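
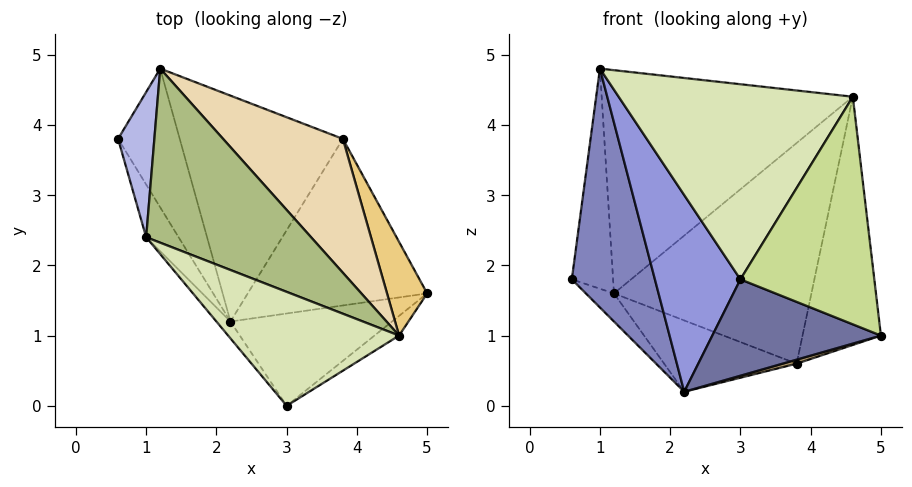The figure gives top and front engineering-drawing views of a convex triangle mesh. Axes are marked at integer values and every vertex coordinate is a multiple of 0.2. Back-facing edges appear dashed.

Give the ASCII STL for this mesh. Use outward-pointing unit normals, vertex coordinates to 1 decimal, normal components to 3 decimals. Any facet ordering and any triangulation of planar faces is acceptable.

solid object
 facet normal 0.288 -0.691 -0.663
  outer loop
   vertex 2.2 1.2 0.2
   vertex 5.0 1.6 1.0
   vertex 3.0 0.0 1.8
  endloop
 endfacet
 facet normal -0.874 -0.474 -0.105
  outer loop
   vertex 2.2 1.2 0.2
   vertex 1.0 2.4 4.8
   vertex 0.6 3.8 1.8
  endloop
 endfacet
 facet normal -0.798 -0.601 -0.051
  outer loop
   vertex 2.2 1.2 0.2
   vertex 3.0 0.0 1.8
   vertex 1.0 2.4 4.8
  endloop
 endfacet
 facet normal -0.770 0.532 0.351
  outer loop
   vertex 1.2 4.8 1.6
   vertex 0.6 3.8 1.8
   vertex 1.0 2.4 4.8
  endloop
 endfacet
 facet normal -0.549 0.166 -0.819
  outer loop
   vertex 1.2 4.8 1.6
   vertex 2.2 1.2 0.2
   vertex 0.6 3.8 1.8
  endloop
 endfacet
 facet normal 0.351 0.738 0.576
  outer loop
   vertex 4.6 1.0 4.4
   vertex 1.2 4.8 1.6
   vertex 1.0 2.4 4.8
  endloop
 endfacet
 facet normal 0.606 -0.792 -0.068
  outer loop
   vertex 4.6 1.0 4.4
   vertex 3.0 0.0 1.8
   vertex 5.0 1.6 1.0
  endloop
 endfacet
 facet normal -0.269 -0.832 0.486
  outer loop
   vertex 4.6 1.0 4.4
   vertex 1.0 2.4 4.8
   vertex 3.0 0.0 1.8
  endloop
 endfacet
 facet normal 0.278 -0.023 -0.960
  outer loop
   vertex 3.8 3.8 0.6
   vertex 5.0 1.6 1.0
   vertex 2.2 1.2 0.2
  endloop
 endfacet
 facet normal -0.243 0.292 -0.925
  outer loop
   vertex 3.8 3.8 0.6
   vertex 2.2 1.2 0.2
   vertex 1.2 4.8 1.6
  endloop
 endfacet
 facet normal 0.848 0.496 0.187
  outer loop
   vertex 3.8 3.8 0.6
   vertex 4.6 1.0 4.4
   vertex 5.0 1.6 1.0
  endloop
 endfacet
 facet normal 0.467 0.756 0.459
  outer loop
   vertex 3.8 3.8 0.6
   vertex 1.2 4.8 1.6
   vertex 4.6 1.0 4.4
  endloop
 endfacet
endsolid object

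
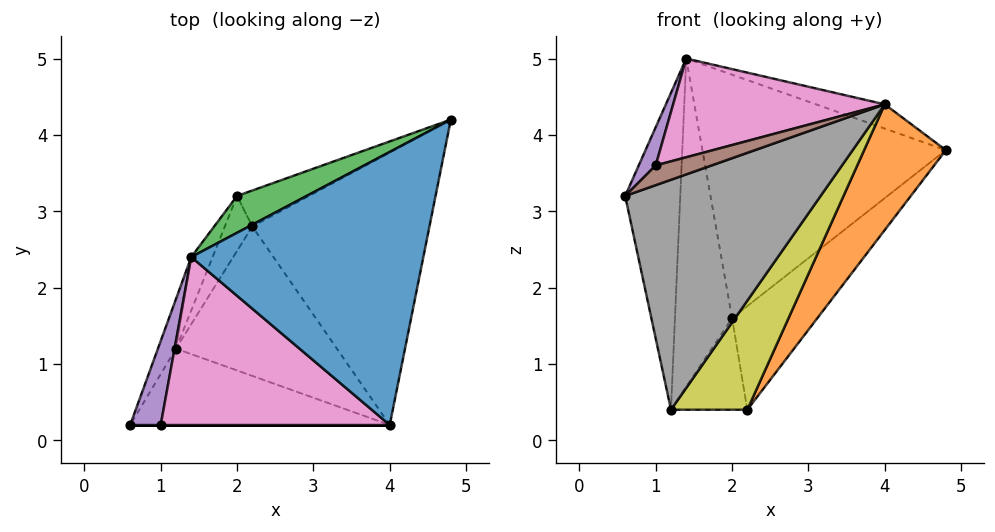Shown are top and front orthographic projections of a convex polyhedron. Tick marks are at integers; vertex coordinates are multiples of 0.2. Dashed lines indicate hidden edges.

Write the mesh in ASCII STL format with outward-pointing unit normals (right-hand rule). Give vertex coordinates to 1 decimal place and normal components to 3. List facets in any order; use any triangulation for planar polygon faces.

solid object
 facet normal 0.291 0.085 0.953
  outer loop
   vertex 4.0 0.2 4.4
   vertex 4.8 4.2 3.8
   vertex 1.4 2.4 5.0
  endloop
 endfacet
 facet normal 0.816 -0.242 -0.525
  outer loop
   vertex 4.0 0.2 4.4
   vertex 2.2 2.8 0.4
   vertex 4.8 4.2 3.8
  endloop
 endfacet
 facet normal -0.426 0.895 0.135
  outer loop
   vertex 2.0 3.2 1.6
   vertex 1.4 2.4 5.0
   vertex 4.8 4.2 3.8
  endloop
 endfacet
 facet normal -0.079 0.942 -0.327
  outer loop
   vertex 2.0 3.2 1.6
   vertex 4.8 4.2 3.8
   vertex 2.2 2.8 0.4
  endloop
 endfacet
 facet normal -0.673 -0.306 0.673
  outer loop
   vertex 1.0 0.2 3.6
   vertex 1.4 2.4 5.0
   vertex 0.6 0.2 3.2
  endloop
 endfacet
 facet normal 0.000 -1.000 0.000
  outer loop
   vertex 1.0 0.2 3.6
   vertex 0.6 0.2 3.2
   vertex 4.0 0.2 4.4
  endloop
 endfacet
 facet normal -0.224 -0.494 0.840
  outer loop
   vertex 1.0 0.2 3.6
   vertex 4.0 0.2 4.4
   vertex 1.4 2.4 5.0
  endloop
 endfacet
 facet normal 0.111 -0.943 -0.313
  outer loop
   vertex 1.2 1.2 0.4
   vertex 4.0 0.2 4.4
   vertex 0.6 0.2 3.2
  endloop
 endfacet
 facet normal 0.686 -0.429 -0.588
  outer loop
   vertex 1.2 1.2 0.4
   vertex 2.2 2.8 0.4
   vertex 4.0 0.2 4.4
  endloop
 endfacet
 facet normal -0.808 0.505 -0.303
  outer loop
   vertex 1.2 1.2 0.4
   vertex 2.0 3.2 1.6
   vertex 2.2 2.8 0.4
  endloop
 endfacet
 facet normal -0.921 0.384 -0.060
  outer loop
   vertex 1.2 1.2 0.4
   vertex 0.6 0.2 3.2
   vertex 1.4 2.4 5.0
  endloop
 endfacet
 facet normal -0.912 0.404 -0.066
  outer loop
   vertex 1.2 1.2 0.4
   vertex 1.4 2.4 5.0
   vertex 2.0 3.2 1.6
  endloop
 endfacet
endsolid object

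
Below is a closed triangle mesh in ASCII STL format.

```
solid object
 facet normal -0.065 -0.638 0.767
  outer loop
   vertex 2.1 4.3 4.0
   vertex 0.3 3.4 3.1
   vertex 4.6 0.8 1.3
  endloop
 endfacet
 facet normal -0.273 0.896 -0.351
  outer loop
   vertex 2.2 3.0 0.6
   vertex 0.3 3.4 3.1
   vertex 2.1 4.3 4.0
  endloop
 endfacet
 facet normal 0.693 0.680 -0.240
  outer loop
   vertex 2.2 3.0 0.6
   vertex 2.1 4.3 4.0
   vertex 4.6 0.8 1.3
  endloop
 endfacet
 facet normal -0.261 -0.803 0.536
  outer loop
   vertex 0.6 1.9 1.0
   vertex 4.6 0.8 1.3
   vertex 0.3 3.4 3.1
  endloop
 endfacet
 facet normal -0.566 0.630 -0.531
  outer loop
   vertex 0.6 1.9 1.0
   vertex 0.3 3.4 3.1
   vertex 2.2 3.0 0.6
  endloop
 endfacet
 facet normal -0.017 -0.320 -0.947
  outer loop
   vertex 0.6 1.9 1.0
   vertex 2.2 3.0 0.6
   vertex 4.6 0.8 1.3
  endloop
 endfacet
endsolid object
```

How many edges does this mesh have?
9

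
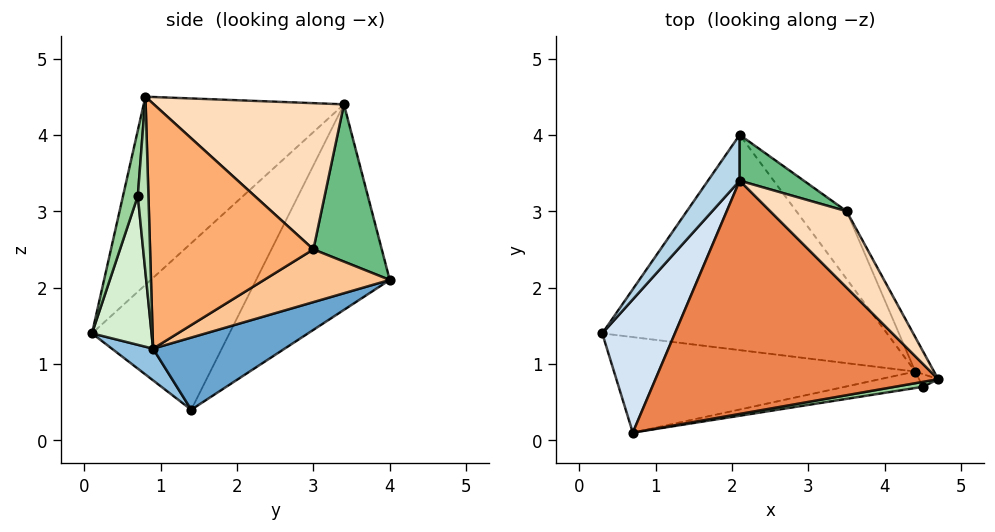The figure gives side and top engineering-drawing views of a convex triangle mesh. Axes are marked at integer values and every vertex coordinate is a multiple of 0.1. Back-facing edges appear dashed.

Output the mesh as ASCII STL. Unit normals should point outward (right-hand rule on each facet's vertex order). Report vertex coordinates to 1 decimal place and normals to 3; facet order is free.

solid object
 facet normal 0.223 0.421 -0.879
  outer loop
   vertex 4.4 0.9 1.2
   vertex 0.3 1.4 0.4
   vertex 2.1 4.0 2.1
  endloop
 endfacet
 facet normal 0.084 -0.591 -0.802
  outer loop
   vertex 4.4 0.9 1.2
   vertex 0.7 0.1 1.4
   vertex 0.3 1.4 0.4
  endloop
 endfacet
 facet normal -0.853 0.505 0.132
  outer loop
   vertex 2.1 3.4 4.4
   vertex 2.1 4.0 2.1
   vertex 0.3 1.4 0.4
  endloop
 endfacet
 facet normal -0.916 0.025 0.400
  outer loop
   vertex 2.1 3.4 4.4
   vertex 0.3 1.4 0.4
   vertex 0.7 0.1 1.4
  endloop
 endfacet
 facet normal -0.491 -0.463 0.738
  outer loop
   vertex 2.1 3.4 4.4
   vertex 0.7 0.1 1.4
   vertex 4.7 0.8 4.5
  endloop
 endfacet
 facet normal 0.901 0.429 -0.069
  outer loop
   vertex 3.5 3.0 2.5
   vertex 4.7 0.8 4.5
   vertex 4.4 0.9 1.2
  endloop
 endfacet
 facet normal 0.583 0.593 -0.555
  outer loop
   vertex 3.5 3.0 2.5
   vertex 4.4 0.9 1.2
   vertex 2.1 4.0 2.1
  endloop
 endfacet
 facet normal 0.658 0.671 0.343
  outer loop
   vertex 3.5 3.0 2.5
   vertex 2.1 3.4 4.4
   vertex 4.7 0.8 4.5
  endloop
 endfacet
 facet normal 0.526 0.823 0.215
  outer loop
   vertex 3.5 3.0 2.5
   vertex 2.1 4.0 2.1
   vertex 2.1 3.4 4.4
  endloop
 endfacet
 facet normal 0.130 -0.990 0.056
  outer loop
   vertex 4.5 0.7 3.2
   vertex 4.7 0.8 4.5
   vertex 0.7 0.1 1.4
  endloop
 endfacet
 facet normal 0.859 -0.504 -0.093
  outer loop
   vertex 4.5 0.7 3.2
   vertex 4.4 0.9 1.2
   vertex 4.7 0.8 4.5
  endloop
 endfacet
 facet normal 0.205 -0.973 -0.108
  outer loop
   vertex 4.5 0.7 3.2
   vertex 0.7 0.1 1.4
   vertex 4.4 0.9 1.2
  endloop
 endfacet
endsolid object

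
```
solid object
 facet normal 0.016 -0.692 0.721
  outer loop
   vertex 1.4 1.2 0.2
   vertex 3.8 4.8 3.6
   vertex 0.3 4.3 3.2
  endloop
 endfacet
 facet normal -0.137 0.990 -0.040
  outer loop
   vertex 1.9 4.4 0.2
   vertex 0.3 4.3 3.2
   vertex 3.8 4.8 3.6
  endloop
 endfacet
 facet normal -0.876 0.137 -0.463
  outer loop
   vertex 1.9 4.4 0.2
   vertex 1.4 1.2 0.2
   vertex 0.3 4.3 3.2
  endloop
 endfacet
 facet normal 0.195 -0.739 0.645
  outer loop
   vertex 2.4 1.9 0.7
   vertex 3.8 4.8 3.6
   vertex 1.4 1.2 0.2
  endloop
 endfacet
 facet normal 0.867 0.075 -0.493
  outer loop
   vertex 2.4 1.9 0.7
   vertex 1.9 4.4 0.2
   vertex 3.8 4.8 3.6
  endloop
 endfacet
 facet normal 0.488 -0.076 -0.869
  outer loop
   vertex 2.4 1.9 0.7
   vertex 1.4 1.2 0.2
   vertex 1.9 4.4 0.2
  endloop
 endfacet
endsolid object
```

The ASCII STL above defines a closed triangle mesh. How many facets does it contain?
6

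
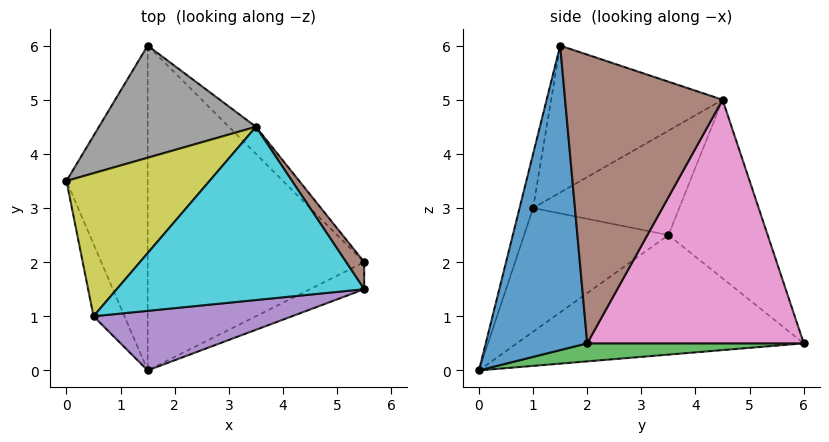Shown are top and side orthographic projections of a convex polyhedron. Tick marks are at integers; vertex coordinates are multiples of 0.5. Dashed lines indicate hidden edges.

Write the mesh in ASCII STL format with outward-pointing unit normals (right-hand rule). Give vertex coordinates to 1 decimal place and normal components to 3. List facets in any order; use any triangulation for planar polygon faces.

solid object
 facet normal 0.454 -0.887 -0.081
  outer loop
   vertex 5.5 1.5 6.0
   vertex 1.5 0.0 0.0
   vertex 5.5 2.0 0.5
  endloop
 endfacet
 facet normal -0.826 0.047 -0.561
  outer loop
   vertex 1.5 6.0 0.5
   vertex 1.5 0.0 0.0
   vertex 0.0 3.5 2.5
  endloop
 endfacet
 facet normal 0.083 0.083 -0.993
  outer loop
   vertex 1.5 6.0 0.5
   vertex 5.5 2.0 0.5
   vertex 1.5 0.0 0.0
  endloop
 endfacet
 facet normal -0.943 -0.236 -0.236
  outer loop
   vertex 0.5 1.0 3.0
   vertex 0.0 3.5 2.5
   vertex 1.5 0.0 0.0
  endloop
 endfacet
 facet normal -0.079 -0.953 0.291
  outer loop
   vertex 0.5 1.0 3.0
   vertex 1.5 0.0 0.0
   vertex 5.5 1.5 6.0
  endloop
 endfacet
 facet normal 0.823 0.566 0.051
  outer loop
   vertex 3.5 4.5 5.0
   vertex 5.5 1.5 6.0
   vertex 5.5 2.0 0.5
  endloop
 endfacet
 facet normal 0.705 0.705 -0.078
  outer loop
   vertex 3.5 4.5 5.0
   vertex 5.5 2.0 0.5
   vertex 1.5 6.0 0.5
  endloop
 endfacet
 facet normal -0.537 0.699 0.472
  outer loop
   vertex 3.5 4.5 5.0
   vertex 1.5 6.0 0.5
   vertex 0.0 3.5 2.5
  endloop
 endfacet
 facet normal -0.589 0.044 0.807
  outer loop
   vertex 3.5 4.5 5.0
   vertex 0.0 3.5 2.5
   vertex 0.5 1.0 3.0
  endloop
 endfacet
 facet normal -0.510 -0.054 0.859
  outer loop
   vertex 3.5 4.5 5.0
   vertex 0.5 1.0 3.0
   vertex 5.5 1.5 6.0
  endloop
 endfacet
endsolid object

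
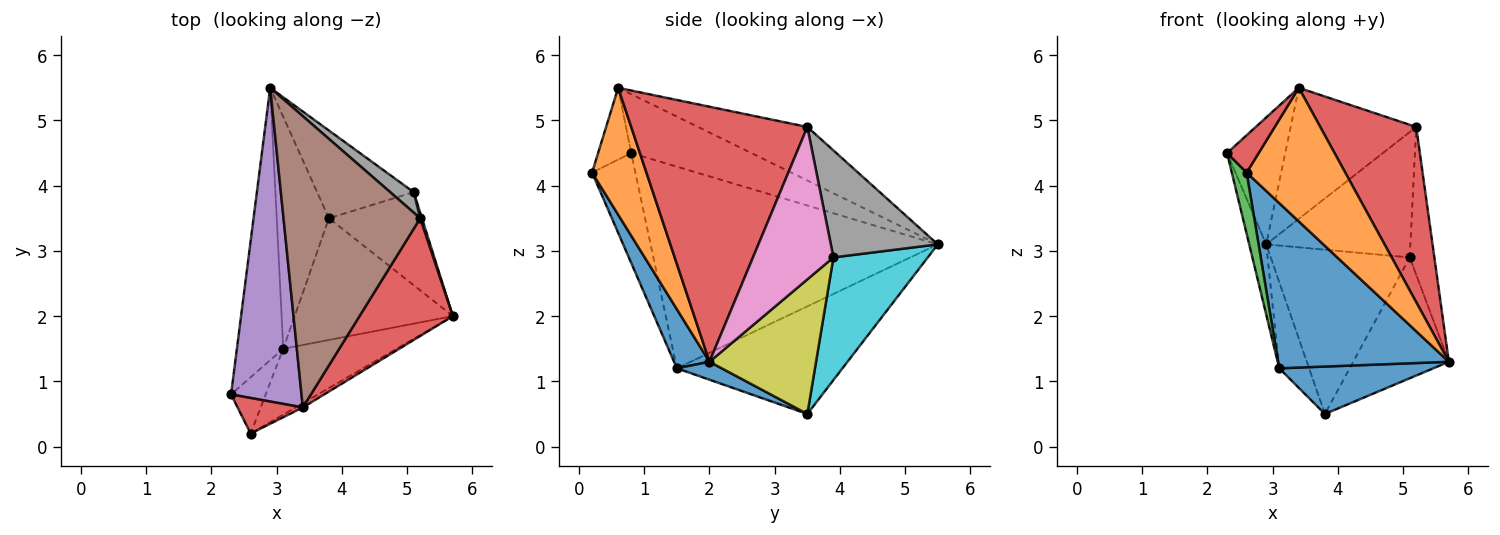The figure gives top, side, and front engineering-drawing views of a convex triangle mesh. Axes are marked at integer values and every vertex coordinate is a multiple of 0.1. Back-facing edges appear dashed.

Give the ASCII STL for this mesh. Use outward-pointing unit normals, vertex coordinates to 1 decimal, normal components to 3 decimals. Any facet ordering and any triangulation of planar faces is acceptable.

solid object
 facet normal 0.105 -0.361 -0.927
  outer loop
   vertex 3.1 1.5 1.2
   vertex 3.8 3.5 0.5
   vertex 5.7 2.0 1.3
  endloop
 endfacet
 facet normal -0.973 0.058 -0.224
  outer loop
   vertex 3.1 1.5 1.2
   vertex 2.3 0.8 4.5
   vertex 2.9 5.5 3.1
  endloop
 endfacet
 facet normal -0.888 0.160 -0.431
  outer loop
   vertex 3.1 1.5 1.2
   vertex 2.9 5.5 3.1
   vertex 3.8 3.5 0.5
  endloop
 endfacet
 facet normal 0.836 -0.456 0.306
  outer loop
   vertex 3.4 0.6 5.5
   vertex 5.7 2.0 1.3
   vertex 5.2 3.5 4.9
  endloop
 endfacet
 facet normal -0.612 0.296 0.733
  outer loop
   vertex 3.4 0.6 5.5
   vertex 2.9 5.5 3.1
   vertex 2.3 0.8 4.5
  endloop
 endfacet
 facet normal -0.336 0.386 0.859
  outer loop
   vertex 3.4 0.6 5.5
   vertex 5.2 3.5 4.9
   vertex 2.9 5.5 3.1
  endloop
 endfacet
 facet normal 0.956 0.293 0.011
  outer loop
   vertex 5.1 3.9 2.9
   vertex 5.2 3.5 4.9
   vertex 5.7 2.0 1.3
  endloop
 endfacet
 facet normal 0.591 0.796 0.130
  outer loop
   vertex 5.1 3.9 2.9
   vertex 2.9 5.5 3.1
   vertex 5.2 3.5 4.9
  endloop
 endfacet
 facet normal 0.662 0.594 -0.457
  outer loop
   vertex 5.1 3.9 2.9
   vertex 5.7 2.0 1.3
   vertex 3.8 3.5 0.5
  endloop
 endfacet
 facet normal 0.514 0.757 -0.404
  outer loop
   vertex 5.1 3.9 2.9
   vertex 3.8 3.5 0.5
   vertex 2.9 5.5 3.1
  endloop
 endfacet
 facet normal 0.189 -0.912 -0.364
  outer loop
   vertex 2.6 0.2 4.2
   vertex 3.1 1.5 1.2
   vertex 5.7 2.0 1.3
  endloop
 endfacet
 facet normal 0.483 -0.875 -0.028
  outer loop
   vertex 2.6 0.2 4.2
   vertex 5.7 2.0 1.3
   vertex 3.4 0.6 5.5
  endloop
 endfacet
 facet normal -0.907 -0.310 -0.286
  outer loop
   vertex 2.6 0.2 4.2
   vertex 2.3 0.8 4.5
   vertex 3.1 1.5 1.2
  endloop
 endfacet
 facet normal -0.604 -0.577 0.549
  outer loop
   vertex 2.6 0.2 4.2
   vertex 3.4 0.6 5.5
   vertex 2.3 0.8 4.5
  endloop
 endfacet
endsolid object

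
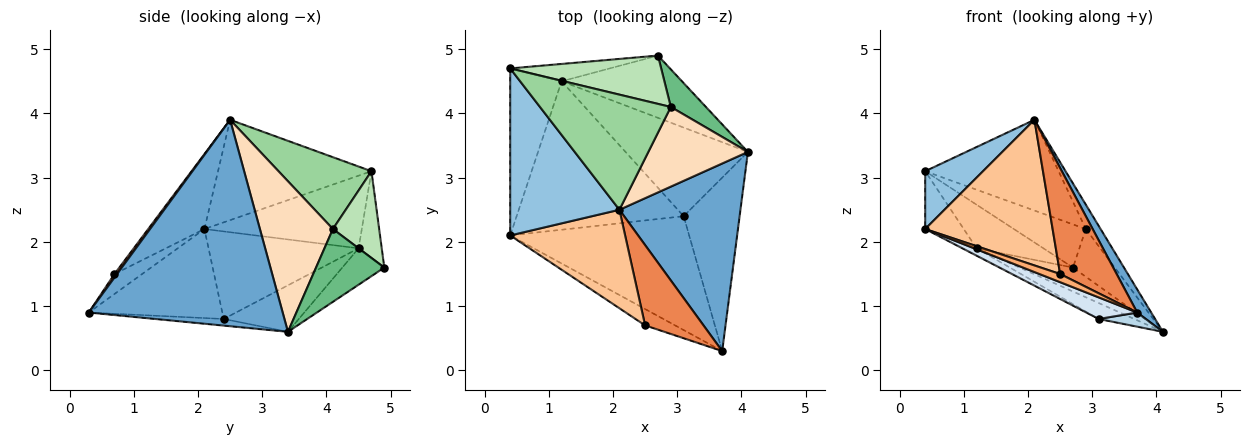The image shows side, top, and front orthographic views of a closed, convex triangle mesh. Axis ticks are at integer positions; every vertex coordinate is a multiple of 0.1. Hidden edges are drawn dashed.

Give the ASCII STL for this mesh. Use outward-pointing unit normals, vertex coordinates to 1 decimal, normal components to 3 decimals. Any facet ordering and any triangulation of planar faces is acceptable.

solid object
 facet normal 0.861 -0.062 0.505
  outer loop
   vertex 2.1 2.5 3.9
   vertex 3.7 0.3 0.9
   vertex 4.1 3.4 0.6
  endloop
 endfacet
 facet normal -0.656 -0.247 0.714
  outer loop
   vertex 0.4 2.1 2.2
   vertex 2.1 2.5 3.9
   vertex 0.4 4.7 3.1
  endloop
 endfacet
 facet normal -0.117 -0.081 -0.990
  outer loop
   vertex 3.1 2.4 0.8
   vertex 4.1 3.4 0.6
   vertex 3.7 0.3 0.9
  endloop
 endfacet
 facet normal -0.439 -0.167 -0.883
  outer loop
   vertex 3.1 2.4 0.8
   vertex 3.7 0.3 0.9
   vertex 0.4 2.1 2.2
  endloop
 endfacet
 facet normal 0.036 -0.797 0.603
  outer loop
   vertex 2.5 0.7 1.5
   vertex 3.7 0.3 0.9
   vertex 2.1 2.5 3.9
  endloop
 endfacet
 facet normal -0.512 -0.384 -0.768
  outer loop
   vertex 2.5 0.7 1.5
   vertex 0.4 2.1 2.2
   vertex 3.7 0.3 0.9
  endloop
 endfacet
 facet normal -0.343 -0.778 0.526
  outer loop
   vertex 2.5 0.7 1.5
   vertex 2.1 2.5 3.9
   vertex 0.4 2.1 2.2
  endloop
 endfacet
 facet normal 0.822 0.167 0.544
  outer loop
   vertex 2.9 4.1 2.2
   vertex 2.1 2.5 3.9
   vertex 4.1 3.4 0.6
  endloop
 endfacet
 facet normal 0.789 0.483 0.381
  outer loop
   vertex 2.9 4.1 2.2
   vertex 4.1 3.4 0.6
   vertex 2.7 4.9 1.6
  endloop
 endfacet
 facet normal 0.396 0.568 0.721
  outer loop
   vertex 2.9 4.1 2.2
   vertex 0.4 4.7 3.1
   vertex 2.1 2.5 3.9
  endloop
 endfacet
 facet normal 0.394 0.613 0.685
  outer loop
   vertex 2.9 4.1 2.2
   vertex 2.7 4.9 1.6
   vertex 0.4 4.7 3.1
  endloop
 endfacet
 facet normal -0.464 0.044 -0.885
  outer loop
   vertex 1.2 4.5 1.9
   vertex 3.1 2.4 0.8
   vertex 0.4 2.1 2.2
  endloop
 endfacet
 facet normal -0.801 0.196 -0.566
  outer loop
   vertex 1.2 4.5 1.9
   vertex 0.4 2.1 2.2
   vertex 0.4 4.7 3.1
  endloop
 endfacet
 facet normal -0.306 0.885 -0.352
  outer loop
   vertex 1.2 4.5 1.9
   vertex 0.4 4.7 3.1
   vertex 2.7 4.9 1.6
  endloop
 endfacet
 facet normal -0.272 0.345 -0.898
  outer loop
   vertex 1.2 4.5 1.9
   vertex 2.7 4.9 1.6
   vertex 4.1 3.4 0.6
  endloop
 endfacet
 facet normal -0.350 0.166 -0.922
  outer loop
   vertex 1.2 4.5 1.9
   vertex 4.1 3.4 0.6
   vertex 3.1 2.4 0.8
  endloop
 endfacet
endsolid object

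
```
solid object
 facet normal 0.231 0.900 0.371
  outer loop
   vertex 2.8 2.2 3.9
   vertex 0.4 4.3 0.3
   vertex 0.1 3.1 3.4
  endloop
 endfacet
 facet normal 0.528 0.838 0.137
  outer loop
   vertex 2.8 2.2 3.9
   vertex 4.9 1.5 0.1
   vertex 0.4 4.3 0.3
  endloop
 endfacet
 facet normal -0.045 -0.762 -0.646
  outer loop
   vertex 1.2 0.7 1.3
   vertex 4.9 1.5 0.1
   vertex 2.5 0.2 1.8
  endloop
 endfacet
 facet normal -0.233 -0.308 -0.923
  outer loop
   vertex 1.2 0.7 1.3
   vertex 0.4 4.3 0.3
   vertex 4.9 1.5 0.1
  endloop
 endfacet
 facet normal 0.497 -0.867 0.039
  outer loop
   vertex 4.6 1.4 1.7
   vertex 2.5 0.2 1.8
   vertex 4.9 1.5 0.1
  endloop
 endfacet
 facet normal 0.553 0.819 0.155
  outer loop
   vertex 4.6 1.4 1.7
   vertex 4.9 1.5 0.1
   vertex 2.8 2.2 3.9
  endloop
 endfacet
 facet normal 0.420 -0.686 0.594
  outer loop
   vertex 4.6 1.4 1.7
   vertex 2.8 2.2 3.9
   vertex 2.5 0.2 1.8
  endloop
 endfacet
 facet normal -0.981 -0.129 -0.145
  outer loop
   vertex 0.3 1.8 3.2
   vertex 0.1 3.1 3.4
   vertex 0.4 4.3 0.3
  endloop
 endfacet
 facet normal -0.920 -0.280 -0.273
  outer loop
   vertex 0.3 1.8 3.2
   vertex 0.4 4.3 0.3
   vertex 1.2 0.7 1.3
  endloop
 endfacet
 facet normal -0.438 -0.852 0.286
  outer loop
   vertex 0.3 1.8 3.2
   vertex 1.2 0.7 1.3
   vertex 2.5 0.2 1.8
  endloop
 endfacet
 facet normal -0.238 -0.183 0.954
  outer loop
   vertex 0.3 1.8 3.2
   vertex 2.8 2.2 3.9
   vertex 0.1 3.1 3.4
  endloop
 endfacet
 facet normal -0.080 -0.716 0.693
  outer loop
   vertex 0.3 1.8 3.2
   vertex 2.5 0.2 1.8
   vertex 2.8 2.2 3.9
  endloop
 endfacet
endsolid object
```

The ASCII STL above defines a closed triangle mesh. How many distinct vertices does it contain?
8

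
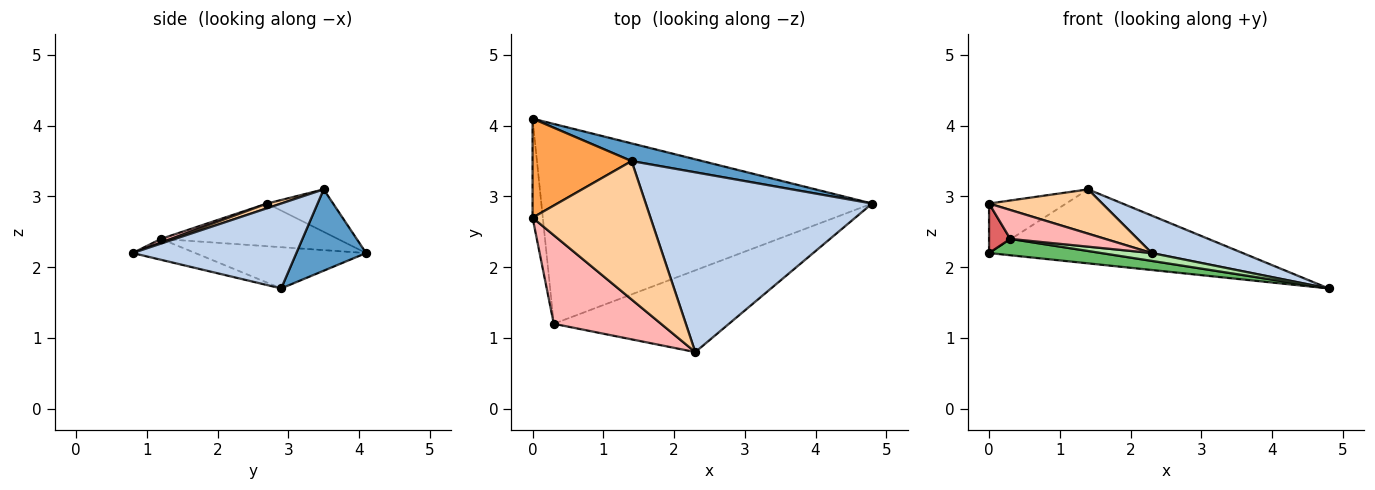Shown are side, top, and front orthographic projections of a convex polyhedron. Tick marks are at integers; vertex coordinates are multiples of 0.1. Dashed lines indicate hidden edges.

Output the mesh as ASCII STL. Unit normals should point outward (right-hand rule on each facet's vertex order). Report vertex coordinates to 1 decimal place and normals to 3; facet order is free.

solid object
 facet normal 0.258 0.940 0.225
  outer loop
   vertex 1.4 3.5 3.1
   vertex 4.8 2.9 1.7
   vertex 0.0 4.1 2.2
  endloop
 endfacet
 facet normal 0.345 -0.191 0.919
  outer loop
   vertex 1.4 3.5 3.1
   vertex 2.3 0.8 2.2
   vertex 4.8 2.9 1.7
  endloop
 endfacet
 facet normal -0.358 0.418 0.835
  outer loop
   vertex 0.0 2.7 2.9
   vertex 1.4 3.5 3.1
   vertex 0.0 4.1 2.2
  endloop
 endfacet
 facet normal 0.038 -0.305 0.952
  outer loop
   vertex 0.0 2.7 2.9
   vertex 2.3 0.8 2.2
   vertex 1.4 3.5 3.1
  endloop
 endfacet
 facet normal -0.123 -0.081 -0.989
  outer loop
   vertex 0.3 1.2 2.4
   vertex 0.0 4.1 2.2
   vertex 4.8 2.9 1.7
  endloop
 endfacet
 facet normal -0.118 -0.095 -0.988
  outer loop
   vertex 0.3 1.2 2.4
   vertex 4.8 2.9 1.7
   vertex 2.3 0.8 2.2
  endloop
 endfacet
 facet normal -0.966 -0.116 -0.232
  outer loop
   vertex 0.3 1.2 2.4
   vertex 0.0 2.7 2.9
   vertex 0.0 4.1 2.2
  endloop
 endfacet
 facet normal 0.033 -0.310 0.950
  outer loop
   vertex 0.3 1.2 2.4
   vertex 2.3 0.8 2.2
   vertex 0.0 2.7 2.9
  endloop
 endfacet
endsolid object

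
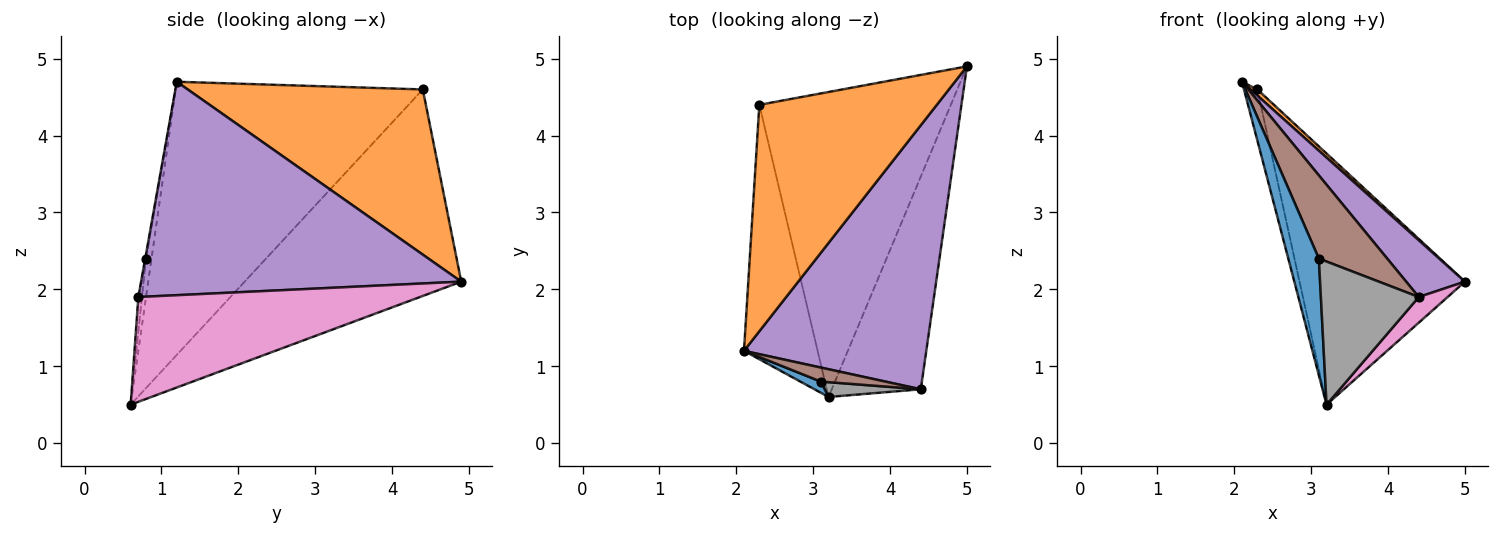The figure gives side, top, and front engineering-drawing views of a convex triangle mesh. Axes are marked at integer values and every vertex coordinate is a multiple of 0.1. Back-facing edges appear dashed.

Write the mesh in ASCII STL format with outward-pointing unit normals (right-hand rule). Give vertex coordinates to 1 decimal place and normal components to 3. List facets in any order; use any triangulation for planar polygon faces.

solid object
 facet normal -0.176 -0.980 0.094
  outer loop
   vertex 3.1 0.8 2.4
   vertex 2.1 1.2 4.7
   vertex 3.2 0.6 0.5
  endloop
 endfacet
 facet normal 0.681 -0.020 0.732
  outer loop
   vertex 2.3 4.4 4.6
   vertex 2.1 1.2 4.7
   vertex 5.0 4.9 2.1
  endloop
 endfacet
 facet normal -0.964 0.052 -0.260
  outer loop
   vertex 2.3 4.4 4.6
   vertex 3.2 0.6 0.5
   vertex 2.1 1.2 4.7
  endloop
 endfacet
 facet normal -0.640 0.489 -0.593
  outer loop
   vertex 2.3 4.4 4.6
   vertex 5.0 4.9 2.1
   vertex 3.2 0.6 0.5
  endloop
 endfacet
 facet normal 0.753 -0.138 0.643
  outer loop
   vertex 4.4 0.7 1.9
   vertex 5.0 4.9 2.1
   vertex 2.1 1.2 4.7
  endloop
 endfacet
 facet normal -0.012 -0.986 0.166
  outer loop
   vertex 4.4 0.7 1.9
   vertex 2.1 1.2 4.7
   vertex 3.1 0.8 2.4
  endloop
 endfacet
 facet normal 0.760 -0.078 -0.646
  outer loop
   vertex 4.4 0.7 1.9
   vertex 3.2 0.6 0.5
   vertex 5.0 4.9 2.1
  endloop
 endfacet
 facet normal -0.037 -0.994 0.103
  outer loop
   vertex 4.4 0.7 1.9
   vertex 3.1 0.8 2.4
   vertex 3.2 0.6 0.5
  endloop
 endfacet
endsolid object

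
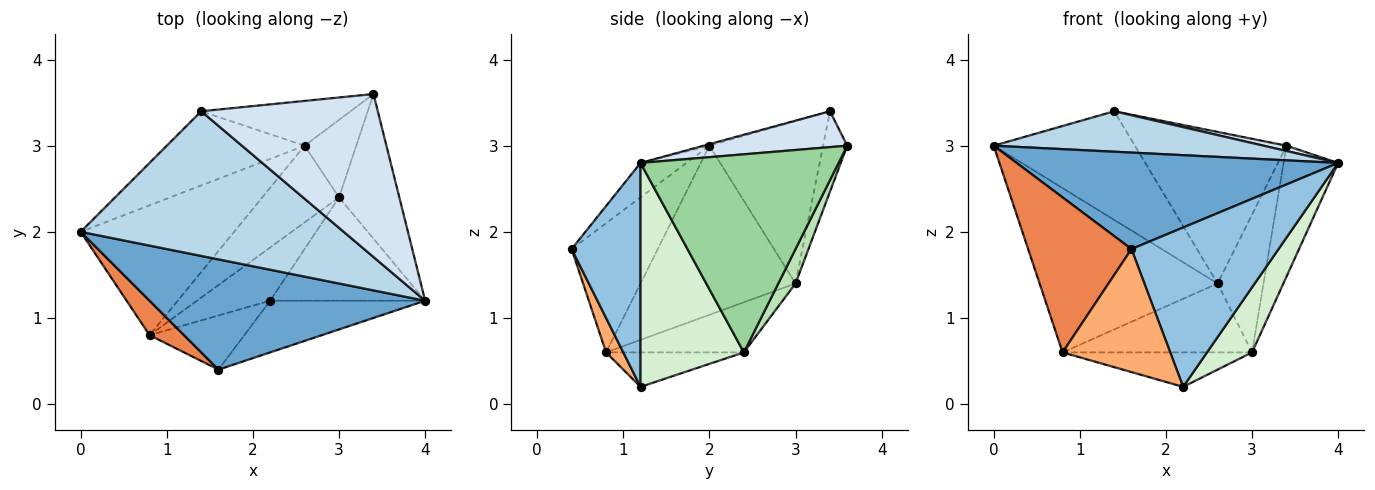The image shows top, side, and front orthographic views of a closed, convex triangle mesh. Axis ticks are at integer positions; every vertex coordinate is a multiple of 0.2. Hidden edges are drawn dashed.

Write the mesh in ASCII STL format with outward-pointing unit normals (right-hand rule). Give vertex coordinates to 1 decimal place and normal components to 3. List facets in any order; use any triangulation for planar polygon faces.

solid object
 facet normal -0.094 -0.656 0.749
  outer loop
   vertex 1.6 0.4 1.8
   vertex 4.0 1.2 2.8
   vertex 0.0 2.0 3.0
  endloop
 endfacet
 facet normal 0.407 -0.869 -0.282
  outer loop
   vertex 1.6 0.4 1.8
   vertex 2.2 1.2 0.2
   vertex 4.0 1.2 2.8
  endloop
 endfacet
 facet normal -0.006 -0.269 0.963
  outer loop
   vertex 1.4 3.4 3.4
   vertex 0.0 2.0 3.0
   vertex 4.0 1.2 2.8
  endloop
 endfacet
 facet normal 0.199 -0.032 0.979
  outer loop
   vertex 1.4 3.4 3.4
   vertex 4.0 1.2 2.8
   vertex 3.4 3.6 3.0
  endloop
 endfacet
 facet normal -0.631 -0.757 0.168
  outer loop
   vertex 0.8 0.8 0.6
   vertex 1.6 0.4 1.8
   vertex 0.0 2.0 3.0
  endloop
 endfacet
 facet normal 0.145 -0.906 -0.398
  outer loop
   vertex 0.8 0.8 0.6
   vertex 2.2 1.2 0.2
   vertex 1.6 0.4 1.8
  endloop
 endfacet
 facet normal -0.151 0.948 -0.280
  outer loop
   vertex 2.6 3.0 1.4
   vertex 1.4 3.4 3.4
   vertex 3.4 3.6 3.0
  endloop
 endfacet
 facet normal -0.554 0.688 -0.470
  outer loop
   vertex 2.6 3.0 1.4
   vertex 0.0 2.0 3.0
   vertex 1.4 3.4 3.4
  endloop
 endfacet
 facet normal -0.564 0.648 -0.512
  outer loop
   vertex 2.6 3.0 1.4
   vertex 0.8 0.8 0.6
   vertex 0.0 2.0 3.0
  endloop
 endfacet
 facet normal 0.925 0.255 -0.282
  outer loop
   vertex 3.0 2.4 0.6
   vertex 3.4 3.6 3.0
   vertex 4.0 1.2 2.8
  endloop
 endfacet
 facet normal 0.311 0.828 -0.466
  outer loop
   vertex 3.0 2.4 0.6
   vertex 2.6 3.0 1.4
   vertex 3.4 3.6 3.0
  endloop
 endfacet
 facet normal 0.774 -0.337 -0.536
  outer loop
   vertex 3.0 2.4 0.6
   vertex 4.0 1.2 2.8
   vertex 2.2 1.2 0.2
  endloop
 endfacet
 facet normal -0.367 0.505 -0.781
  outer loop
   vertex 3.0 2.4 0.6
   vertex 2.2 1.2 0.2
   vertex 0.8 0.8 0.6
  endloop
 endfacet
 facet normal -0.437 0.601 -0.669
  outer loop
   vertex 3.0 2.4 0.6
   vertex 0.8 0.8 0.6
   vertex 2.6 3.0 1.4
  endloop
 endfacet
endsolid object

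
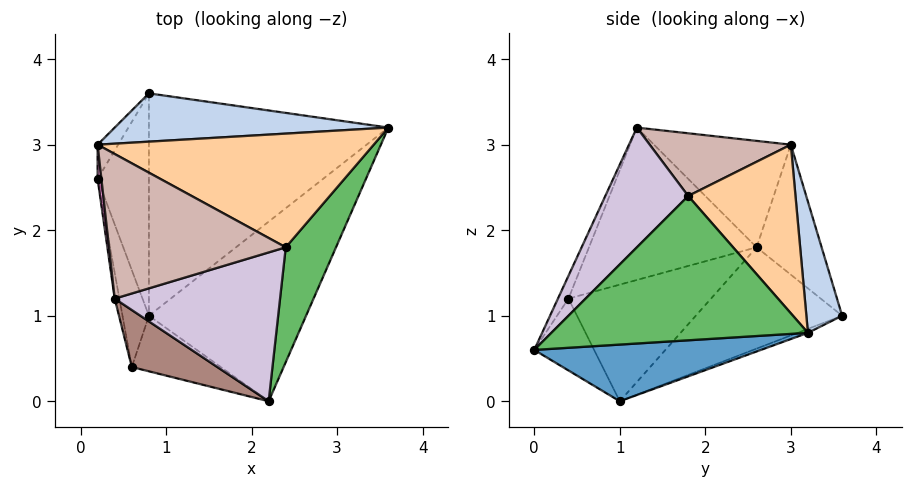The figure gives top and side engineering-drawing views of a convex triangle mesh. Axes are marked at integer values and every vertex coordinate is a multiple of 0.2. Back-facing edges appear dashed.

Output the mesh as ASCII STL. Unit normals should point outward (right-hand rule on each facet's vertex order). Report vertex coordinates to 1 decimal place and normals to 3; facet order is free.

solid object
 facet normal 0.338 -0.089 -0.937
  outer loop
   vertex 0.8 1.0 0.0
   vertex 3.6 3.2 0.8
   vertex 2.2 0.0 0.6
  endloop
 endfacet
 facet normal 0.156 0.932 0.327
  outer loop
   vertex 0.8 3.6 1.0
   vertex 0.2 3.0 3.0
   vertex 3.6 3.2 0.8
  endloop
 endfacet
 facet normal -0.015 0.359 -0.933
  outer loop
   vertex 0.8 3.6 1.0
   vertex 3.6 3.2 0.8
   vertex 0.8 1.0 0.0
  endloop
 endfacet
 facet normal 0.461 0.467 0.755
  outer loop
   vertex 2.4 1.8 2.4
   vertex 3.6 3.2 0.8
   vertex 0.2 3.0 3.0
  endloop
 endfacet
 facet normal 0.866 -0.398 0.302
  outer loop
   vertex 2.4 1.8 2.4
   vertex 2.2 0.0 0.6
   vertex 3.6 3.2 0.8
  endloop
 endfacet
 facet normal -0.375 -0.803 -0.464
  outer loop
   vertex 0.6 0.4 1.2
   vertex 0.8 1.0 0.0
   vertex 2.2 0.0 0.6
  endloop
 endfacet
 facet normal -0.895 0.424 -0.141
  outer loop
   vertex 0.2 2.6 1.8
   vertex 0.2 3.0 3.0
   vertex 0.8 3.6 1.0
  endloop
 endfacet
 facet normal -0.879 0.171 -0.445
  outer loop
   vertex 0.2 2.6 1.8
   vertex 0.8 3.6 1.0
   vertex 0.8 1.0 0.0
  endloop
 endfacet
 facet normal -0.969 -0.116 -0.220
  outer loop
   vertex 0.2 2.6 1.8
   vertex 0.8 1.0 0.0
   vertex 0.6 0.4 1.2
  endloop
 endfacet
 facet normal 0.441 -0.659 0.610
  outer loop
   vertex 0.4 1.2 3.2
   vertex 2.2 0.0 0.6
   vertex 2.4 1.8 2.4
  endloop
 endfacet
 facet normal -0.096 -0.927 0.361
  outer loop
   vertex 0.4 1.2 3.2
   vertex 0.6 0.4 1.2
   vertex 2.2 0.0 0.6
  endloop
 endfacet
 facet normal 0.331 0.140 0.933
  outer loop
   vertex 0.4 1.2 3.2
   vertex 2.4 1.8 2.4
   vertex 0.2 3.0 3.0
  endloop
 endfacet
 facet normal -0.994 -0.106 0.035
  outer loop
   vertex 0.4 1.2 3.2
   vertex 0.2 3.0 3.0
   vertex 0.2 2.6 1.8
  endloop
 endfacet
 facet normal -0.985 -0.171 -0.030
  outer loop
   vertex 0.4 1.2 3.2
   vertex 0.2 2.6 1.8
   vertex 0.6 0.4 1.2
  endloop
 endfacet
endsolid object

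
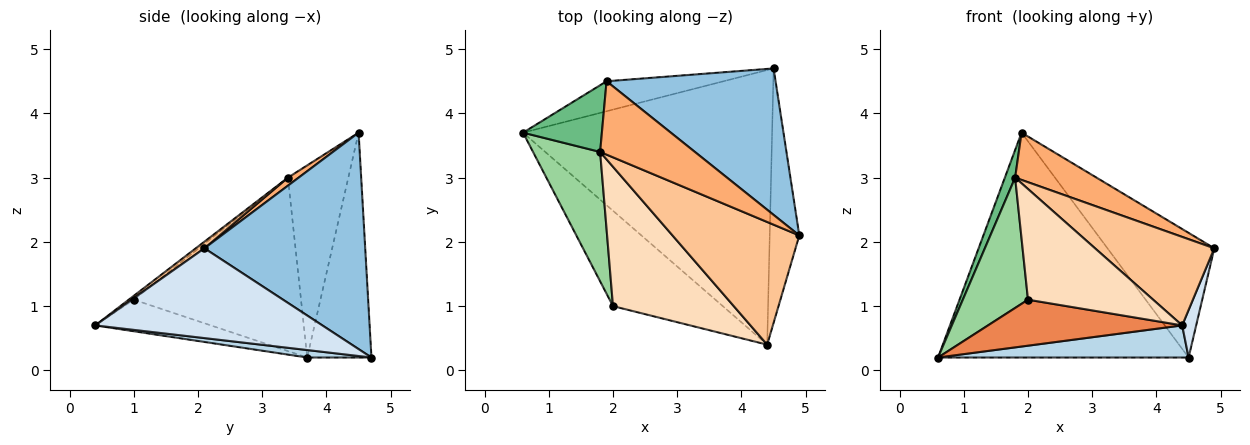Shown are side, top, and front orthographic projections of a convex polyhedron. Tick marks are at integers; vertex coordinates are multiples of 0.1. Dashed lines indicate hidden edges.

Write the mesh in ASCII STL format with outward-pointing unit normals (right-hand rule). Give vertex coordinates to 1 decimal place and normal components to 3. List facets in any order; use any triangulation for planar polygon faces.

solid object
 facet normal -0.246 0.961 -0.128
  outer loop
   vertex 1.9 4.5 3.7
   vertex 4.5 4.7 0.2
   vertex 0.6 3.7 0.2
  endloop
 endfacet
 facet normal 0.698 0.464 0.545
  outer loop
   vertex 1.9 4.5 3.7
   vertex 4.9 2.1 1.9
   vertex 4.5 4.7 0.2
  endloop
 endfacet
 facet normal 0.030 -0.116 -0.993
  outer loop
   vertex 4.4 0.4 0.7
   vertex 0.6 3.7 0.2
   vertex 4.5 4.7 0.2
  endloop
 endfacet
 facet normal 0.948 -0.058 -0.312
  outer loop
   vertex 4.4 0.4 0.7
   vertex 4.5 4.7 0.2
   vertex 4.9 2.1 1.9
  endloop
 endfacet
 facet normal -0.250 -0.421 -0.872
  outer loop
   vertex 2.0 1.0 1.1
   vertex 0.6 3.7 0.2
   vertex 4.4 0.4 0.7
  endloop
 endfacet
 facet normal 0.071 -0.540 0.839
  outer loop
   vertex 1.8 3.4 3.0
   vertex 4.9 2.1 1.9
   vertex 1.9 4.5 3.7
  endloop
 endfacet
 facet normal 0.042 -0.584 0.810
  outer loop
   vertex 1.8 3.4 3.0
   vertex 4.4 0.4 0.7
   vertex 4.9 2.1 1.9
  endloop
 endfacet
 facet normal -0.025 -0.622 0.783
  outer loop
   vertex 1.8 3.4 3.0
   vertex 2.0 1.0 1.1
   vertex 4.4 0.4 0.7
  endloop
 endfacet
 facet normal -0.914 -0.156 0.375
  outer loop
   vertex 1.8 3.4 3.0
   vertex 1.9 4.5 3.7
   vertex 0.6 3.7 0.2
  endloop
 endfacet
 facet normal -0.877 -0.341 0.339
  outer loop
   vertex 1.8 3.4 3.0
   vertex 0.6 3.7 0.2
   vertex 2.0 1.0 1.1
  endloop
 endfacet
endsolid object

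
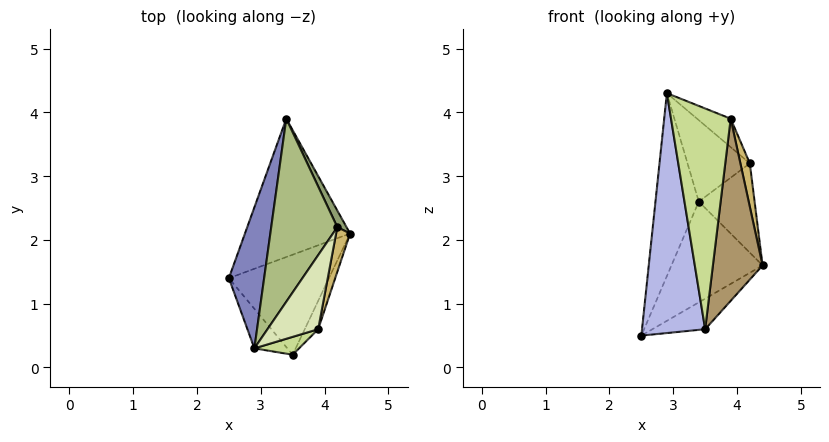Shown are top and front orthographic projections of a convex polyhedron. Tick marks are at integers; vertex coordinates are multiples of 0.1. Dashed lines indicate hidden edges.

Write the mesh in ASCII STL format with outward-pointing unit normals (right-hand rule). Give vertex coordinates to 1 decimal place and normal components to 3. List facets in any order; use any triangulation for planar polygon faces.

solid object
 facet normal 0.244 0.571 -0.784
  outer loop
   vertex 3.4 3.9 2.6
   vertex 4.4 2.1 1.6
   vertex 2.5 1.4 0.5
  endloop
 endfacet
 facet normal -0.964 0.211 0.162
  outer loop
   vertex 2.9 0.3 4.3
   vertex 3.4 3.9 2.6
   vertex 2.5 1.4 0.5
  endloop
 endfacet
 facet normal 0.407 0.267 -0.873
  outer loop
   vertex 3.5 0.2 0.6
   vertex 2.5 1.4 0.5
   vertex 4.4 2.1 1.6
  endloop
 endfacet
 facet normal -0.760 -0.642 -0.106
  outer loop
   vertex 3.5 0.2 0.6
   vertex 2.9 0.3 4.3
   vertex 2.5 1.4 0.5
  endloop
 endfacet
 facet normal 0.890 0.448 0.083
  outer loop
   vertex 4.2 2.2 3.2
   vertex 4.4 2.1 1.6
   vertex 3.4 3.9 2.6
  endloop
 endfacet
 facet normal 0.176 0.400 0.899
  outer loop
   vertex 4.2 2.2 3.2
   vertex 3.4 3.9 2.6
   vertex 2.9 0.3 4.3
  endloop
 endfacet
 facet normal 0.314 -0.946 0.077
  outer loop
   vertex 3.9 0.6 3.9
   vertex 2.9 0.3 4.3
   vertex 3.5 0.2 0.6
  endloop
 endfacet
 facet normal 0.257 0.347 0.902
  outer loop
   vertex 3.9 0.6 3.9
   vertex 4.2 2.2 3.2
   vertex 2.9 0.3 4.3
  endloop
 endfacet
 facet normal 0.914 -0.400 -0.062
  outer loop
   vertex 3.9 0.6 3.9
   vertex 3.5 0.2 0.6
   vertex 4.4 2.1 1.6
  endloop
 endfacet
 facet normal 0.983 -0.127 0.131
  outer loop
   vertex 3.9 0.6 3.9
   vertex 4.4 2.1 1.6
   vertex 4.2 2.2 3.2
  endloop
 endfacet
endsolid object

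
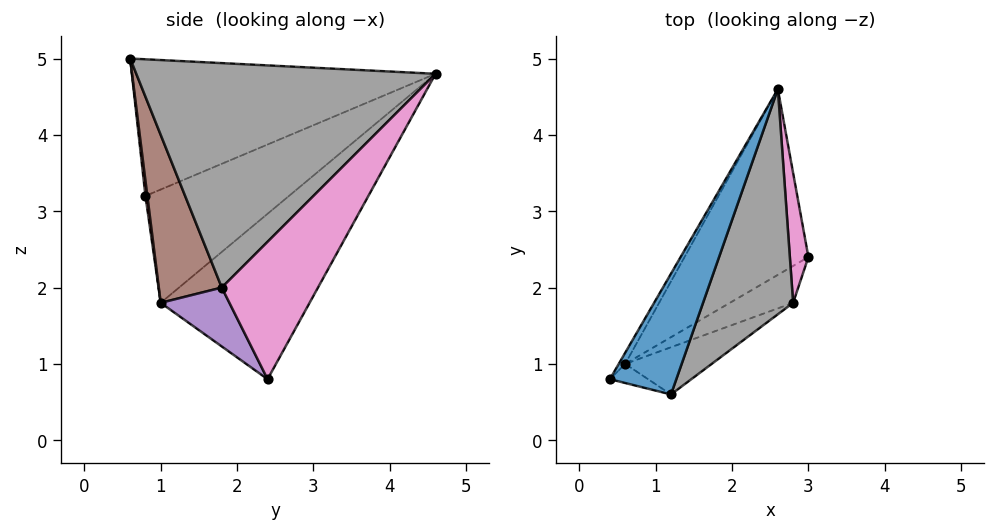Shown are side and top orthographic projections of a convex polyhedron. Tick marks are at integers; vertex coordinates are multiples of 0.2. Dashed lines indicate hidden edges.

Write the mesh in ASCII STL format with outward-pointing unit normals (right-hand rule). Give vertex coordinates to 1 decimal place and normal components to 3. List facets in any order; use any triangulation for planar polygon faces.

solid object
 facet normal -0.852 0.319 0.414
  outer loop
   vertex 1.2 0.6 5.0
   vertex 2.6 4.6 4.8
   vertex 0.4 0.8 3.2
  endloop
 endfacet
 facet normal -0.855 0.516 -0.049
  outer loop
   vertex 0.6 1.0 1.8
   vertex 0.4 0.8 3.2
   vertex 2.6 4.6 4.8
  endloop
 endfacet
 facet normal -0.582 0.687 -0.436
  outer loop
   vertex 0.6 1.0 1.8
   vertex 2.6 4.6 4.8
   vertex 3.0 2.4 0.8
  endloop
 endfacet
 facet normal 0.053 -0.990 -0.134
  outer loop
   vertex 0.6 1.0 1.8
   vertex 1.2 0.6 5.0
   vertex 0.4 0.8 3.2
  endloop
 endfacet
 facet normal 0.347 -0.861 -0.373
  outer loop
   vertex 2.8 1.8 2.0
   vertex 0.6 1.0 1.8
   vertex 3.0 2.4 0.8
  endloop
 endfacet
 facet normal 0.351 -0.919 -0.181
  outer loop
   vertex 2.8 1.8 2.0
   vertex 1.2 0.6 5.0
   vertex 0.6 1.0 1.8
  endloop
 endfacet
 facet normal 0.989 -0.063 0.133
  outer loop
   vertex 2.8 1.8 2.0
   vertex 3.0 2.4 0.8
   vertex 2.6 4.6 4.8
  endloop
 endfacet
 facet normal 0.887 -0.293 0.356
  outer loop
   vertex 2.8 1.8 2.0
   vertex 2.6 4.6 4.8
   vertex 1.2 0.6 5.0
  endloop
 endfacet
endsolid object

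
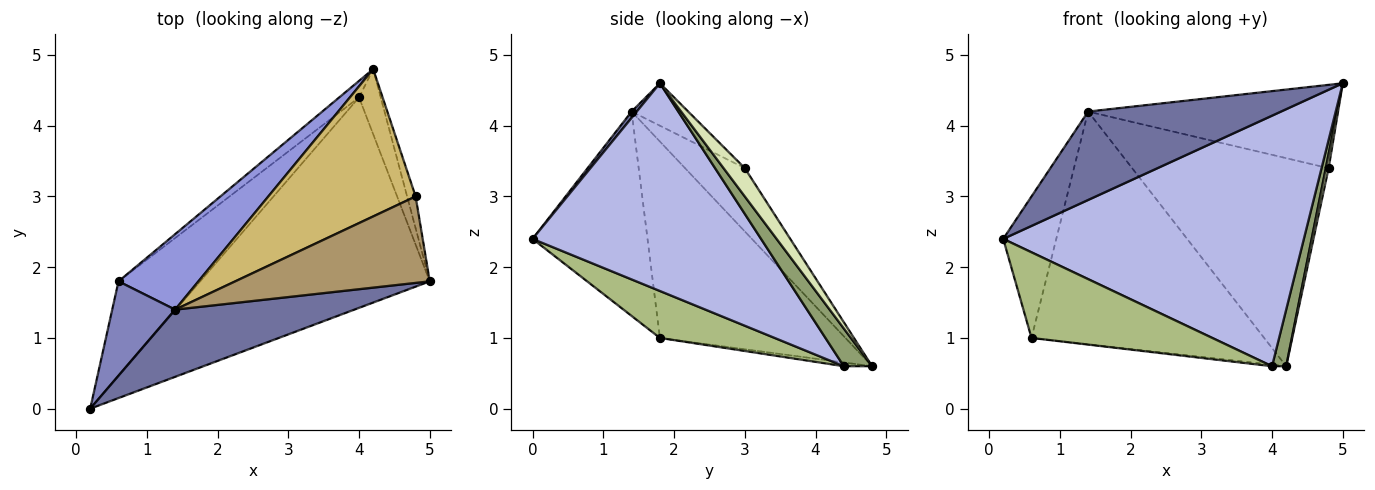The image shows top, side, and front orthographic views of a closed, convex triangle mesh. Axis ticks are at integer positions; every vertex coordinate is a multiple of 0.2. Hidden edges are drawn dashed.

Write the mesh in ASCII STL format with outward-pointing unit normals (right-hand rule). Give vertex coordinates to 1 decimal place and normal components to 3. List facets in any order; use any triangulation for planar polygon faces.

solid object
 facet normal 0.021 -0.796 0.605
  outer loop
   vertex 1.4 1.4 4.2
   vertex 0.2 0.0 2.4
   vertex 5.0 1.8 4.6
  endloop
 endfacet
 facet normal -0.874 0.404 0.269
  outer loop
   vertex 1.4 1.4 4.2
   vertex 0.6 1.8 1.0
   vertex 0.2 0.0 2.4
  endloop
 endfacet
 facet normal -0.604 0.758 0.246
  outer loop
   vertex 1.4 1.4 4.2
   vertex 4.2 4.8 0.6
   vertex 0.6 1.8 1.0
  endloop
 endfacet
 facet normal 0.503 -0.662 -0.556
  outer loop
   vertex 4.0 4.4 0.6
   vertex 5.0 1.8 4.6
   vertex 0.2 0.0 2.4
  endloop
 endfacet
 facet normal 0.795 -0.398 -0.457
  outer loop
   vertex 4.0 4.4 0.6
   vertex 4.2 4.8 0.6
   vertex 5.0 1.8 4.6
  endloop
 endfacet
 facet normal 0.392 -0.618 -0.682
  outer loop
   vertex 4.0 4.4 0.6
   vertex 0.2 0.0 2.4
   vertex 0.6 1.8 1.0
  endloop
 endfacet
 facet normal -0.186 0.093 -0.978
  outer loop
   vertex 4.0 4.4 0.6
   vertex 0.6 1.8 1.0
   vertex 4.2 4.8 0.6
  endloop
 endfacet
 facet normal 0.950 -0.127 -0.285
  outer loop
   vertex 4.8 3.0 3.4
   vertex 5.0 1.8 4.6
   vertex 4.2 4.8 0.6
  endloop
 endfacet
 facet normal -0.155 0.685 0.711
  outer loop
   vertex 4.8 3.0 3.4
   vertex 1.4 1.4 4.2
   vertex 5.0 1.8 4.6
  endloop
 endfacet
 facet normal -0.241 0.792 0.561
  outer loop
   vertex 4.8 3.0 3.4
   vertex 4.2 4.8 0.6
   vertex 1.4 1.4 4.2
  endloop
 endfacet
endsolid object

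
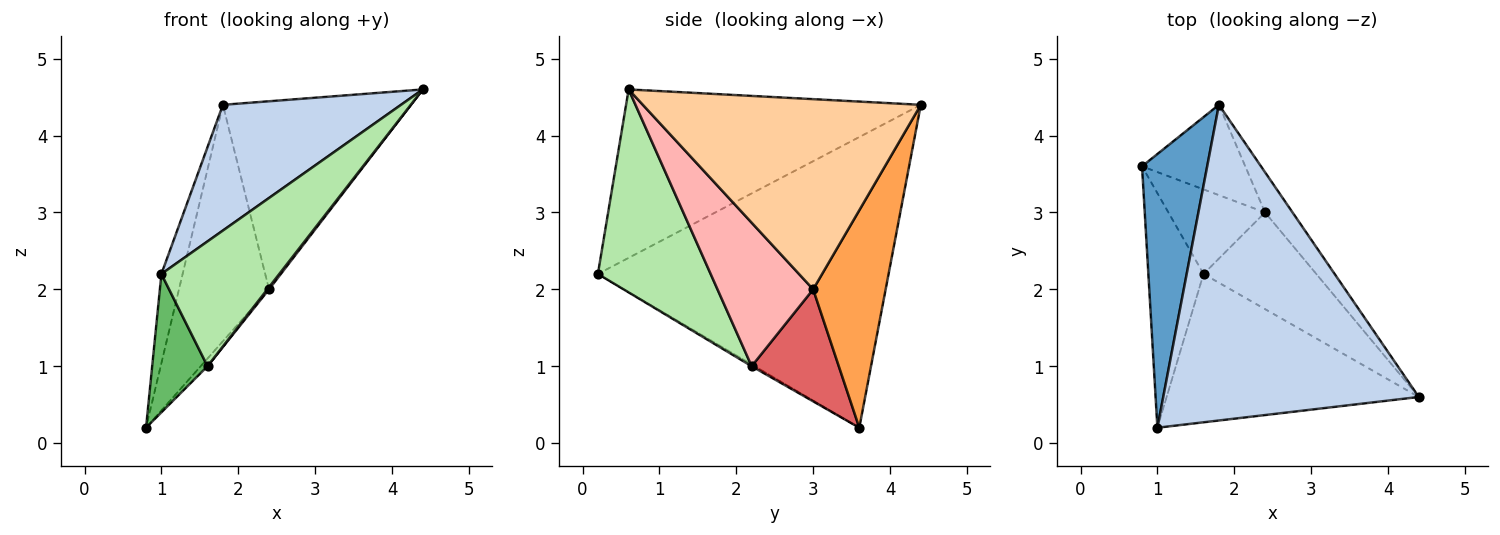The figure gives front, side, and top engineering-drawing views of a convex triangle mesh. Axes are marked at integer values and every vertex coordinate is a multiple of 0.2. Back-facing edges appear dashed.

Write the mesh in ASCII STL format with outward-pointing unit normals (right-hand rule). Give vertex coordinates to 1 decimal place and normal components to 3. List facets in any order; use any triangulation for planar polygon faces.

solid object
 facet normal -0.973 0.071 0.218
  outer loop
   vertex 1.8 4.4 4.4
   vertex 0.8 3.6 0.2
   vertex 1.0 0.2 2.2
  endloop
 endfacet
 facet normal -0.522 -0.316 0.792
  outer loop
   vertex 1.8 4.4 4.4
   vertex 1.0 0.2 2.2
   vertex 4.4 0.6 4.6
  endloop
 endfacet
 facet normal 0.601 0.747 -0.285
  outer loop
   vertex 2.4 3.0 2.0
   vertex 0.8 3.6 0.2
   vertex 1.8 4.4 4.4
  endloop
 endfacet
 facet normal 0.822 0.556 -0.119
  outer loop
   vertex 2.4 3.0 2.0
   vertex 1.8 4.4 4.4
   vertex 4.4 0.6 4.6
  endloop
 endfacet
 facet normal -0.028 -0.508 -0.861
  outer loop
   vertex 1.6 2.2 1.0
   vertex 1.0 0.2 2.2
   vertex 0.8 3.6 0.2
  endloop
 endfacet
 facet normal 0.524 -0.548 -0.652
  outer loop
   vertex 1.6 2.2 1.0
   vertex 4.4 0.6 4.6
   vertex 1.0 0.2 2.2
  endloop
 endfacet
 facet normal 0.756 0.059 -0.652
  outer loop
   vertex 1.6 2.2 1.0
   vertex 0.8 3.6 0.2
   vertex 2.4 3.0 2.0
  endloop
 endfacet
 facet normal 0.786 -0.014 -0.618
  outer loop
   vertex 1.6 2.2 1.0
   vertex 2.4 3.0 2.0
   vertex 4.4 0.6 4.6
  endloop
 endfacet
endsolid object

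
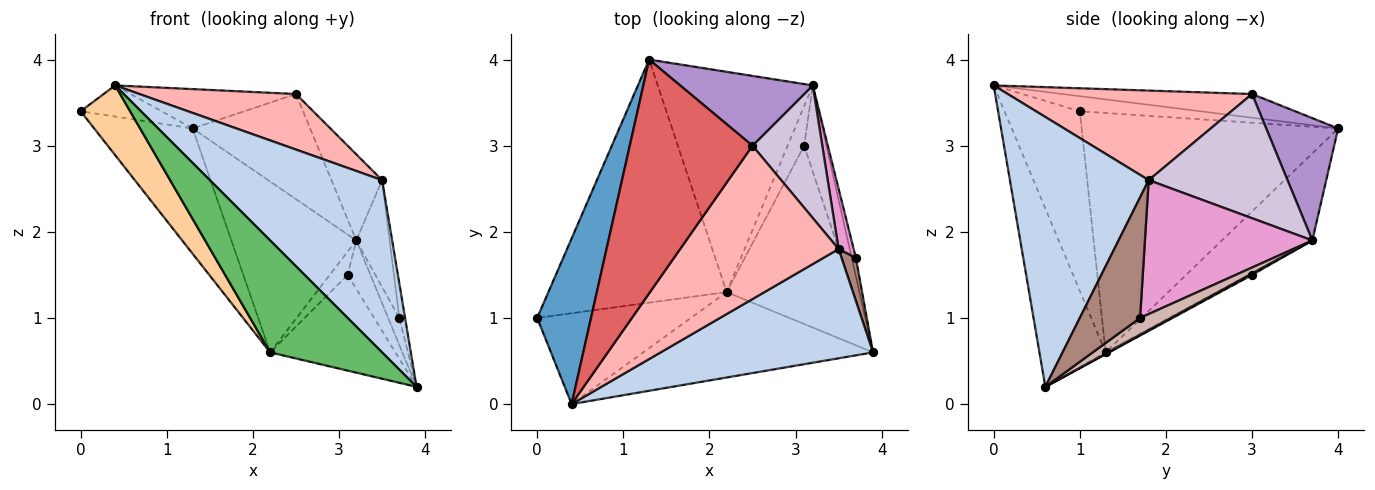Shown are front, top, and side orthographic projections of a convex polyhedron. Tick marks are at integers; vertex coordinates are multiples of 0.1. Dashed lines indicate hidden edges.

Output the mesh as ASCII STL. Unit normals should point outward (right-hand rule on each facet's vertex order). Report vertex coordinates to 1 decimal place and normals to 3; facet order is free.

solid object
 facet normal -0.265 0.178 0.948
  outer loop
   vertex 0.4 0.0 3.7
   vertex 1.3 4.0 3.2
   vertex 0.0 1.0 3.4
  endloop
 endfacet
 facet normal 0.563 -0.698 0.443
  outer loop
   vertex 3.5 1.8 2.6
   vertex 0.4 0.0 3.7
   vertex 3.9 0.6 0.2
  endloop
 endfacet
 facet normal -0.767 0.294 -0.571
  outer loop
   vertex 2.2 1.3 0.6
   vertex 0.0 1.0 3.4
   vertex 1.3 4.0 3.2
  endloop
 endfacet
 facet normal -0.680 -0.446 -0.582
  outer loop
   vertex 2.2 1.3 0.6
   vertex 0.4 0.0 3.7
   vertex 0.0 1.0 3.4
  endloop
 endfacet
 facet normal -0.425 -0.720 -0.549
  outer loop
   vertex 2.2 1.3 0.6
   vertex 3.9 0.6 0.2
   vertex 0.4 0.0 3.7
  endloop
 endfacet
 facet normal -0.406 0.560 -0.722
  outer loop
   vertex 3.2 3.7 1.9
   vertex 2.2 1.3 0.6
   vertex 1.3 4.0 3.2
  endloop
 endfacet
 facet normal -0.187 0.163 0.969
  outer loop
   vertex 2.5 3.0 3.6
   vertex 1.3 4.0 3.2
   vertex 0.4 0.0 3.7
  endloop
 endfacet
 facet normal 0.469 -0.301 0.830
  outer loop
   vertex 2.5 3.0 3.6
   vertex 0.4 0.0 3.7
   vertex 3.5 1.8 2.6
  endloop
 endfacet
 facet normal 0.454 0.742 0.493
  outer loop
   vertex 2.5 3.0 3.6
   vertex 3.2 3.7 1.9
   vertex 1.3 4.0 3.2
  endloop
 endfacet
 facet normal 0.831 0.303 0.467
  outer loop
   vertex 2.5 3.0 3.6
   vertex 3.5 1.8 2.6
   vertex 3.2 3.7 1.9
  endloop
 endfacet
 facet normal 0.989 0.094 0.118
  outer loop
   vertex 3.7 1.7 1.0
   vertex 3.5 1.8 2.6
   vertex 3.9 0.6 0.2
  endloop
 endfacet
 facet normal 0.916 0.331 -0.225
  outer loop
   vertex 3.7 1.7 1.0
   vertex 3.9 0.6 0.2
   vertex 3.2 3.7 1.9
  endloop
 endfacet
 facet normal 0.975 0.194 0.110
  outer loop
   vertex 3.7 1.7 1.0
   vertex 3.2 3.7 1.9
   vertex 3.5 1.8 2.6
  endloop
 endfacet
 facet normal -0.013 0.473 -0.881
  outer loop
   vertex 3.1 3.0 1.5
   vertex 3.9 0.6 0.2
   vertex 2.2 1.3 0.6
  endloop
 endfacet
 facet normal 0.054 0.490 -0.870
  outer loop
   vertex 3.1 3.0 1.5
   vertex 3.2 3.7 1.9
   vertex 3.9 0.6 0.2
  endloop
 endfacet
 facet normal -0.093 0.504 -0.859
  outer loop
   vertex 3.1 3.0 1.5
   vertex 2.2 1.3 0.6
   vertex 3.2 3.7 1.9
  endloop
 endfacet
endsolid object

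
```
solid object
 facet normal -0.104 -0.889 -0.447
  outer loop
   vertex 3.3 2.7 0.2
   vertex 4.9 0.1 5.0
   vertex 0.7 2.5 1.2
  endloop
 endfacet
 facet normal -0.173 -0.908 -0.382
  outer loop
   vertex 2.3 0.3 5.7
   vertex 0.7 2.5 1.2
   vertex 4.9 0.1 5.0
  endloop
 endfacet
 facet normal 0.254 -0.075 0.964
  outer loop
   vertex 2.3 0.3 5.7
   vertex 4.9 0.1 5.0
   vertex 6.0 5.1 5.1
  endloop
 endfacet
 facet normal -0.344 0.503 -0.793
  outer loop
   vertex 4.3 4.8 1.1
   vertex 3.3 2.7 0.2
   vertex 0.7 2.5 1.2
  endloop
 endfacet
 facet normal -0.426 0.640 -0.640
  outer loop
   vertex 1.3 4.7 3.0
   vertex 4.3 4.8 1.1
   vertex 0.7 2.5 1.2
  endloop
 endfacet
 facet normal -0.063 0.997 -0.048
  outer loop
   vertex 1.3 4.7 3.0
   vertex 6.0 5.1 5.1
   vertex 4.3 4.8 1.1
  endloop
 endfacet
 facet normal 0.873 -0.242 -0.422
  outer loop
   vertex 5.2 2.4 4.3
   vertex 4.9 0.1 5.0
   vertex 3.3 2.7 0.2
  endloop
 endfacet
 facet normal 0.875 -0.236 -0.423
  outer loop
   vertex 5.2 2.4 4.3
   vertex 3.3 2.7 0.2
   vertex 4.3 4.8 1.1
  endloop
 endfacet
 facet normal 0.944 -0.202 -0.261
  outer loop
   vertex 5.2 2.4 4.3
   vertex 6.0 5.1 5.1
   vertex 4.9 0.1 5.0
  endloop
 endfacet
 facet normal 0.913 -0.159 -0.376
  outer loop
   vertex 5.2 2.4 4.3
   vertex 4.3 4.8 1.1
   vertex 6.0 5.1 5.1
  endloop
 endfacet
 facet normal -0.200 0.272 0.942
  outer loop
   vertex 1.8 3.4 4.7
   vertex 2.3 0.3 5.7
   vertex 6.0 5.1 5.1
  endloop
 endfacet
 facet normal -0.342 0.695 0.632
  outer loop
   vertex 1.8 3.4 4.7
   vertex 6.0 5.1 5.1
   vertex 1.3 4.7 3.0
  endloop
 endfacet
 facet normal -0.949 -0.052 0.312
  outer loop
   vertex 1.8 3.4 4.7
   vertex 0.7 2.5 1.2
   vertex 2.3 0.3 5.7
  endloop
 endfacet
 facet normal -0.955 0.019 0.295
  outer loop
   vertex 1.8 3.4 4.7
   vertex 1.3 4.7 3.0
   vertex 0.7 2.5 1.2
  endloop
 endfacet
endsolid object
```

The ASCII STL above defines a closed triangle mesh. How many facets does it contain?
14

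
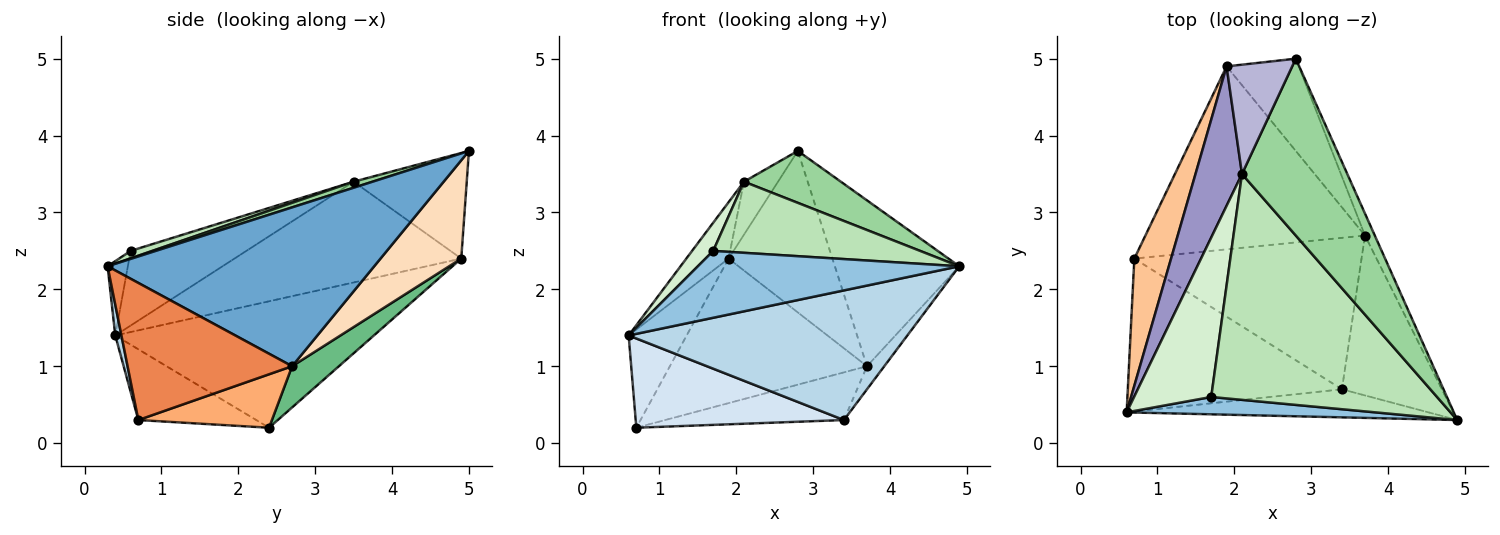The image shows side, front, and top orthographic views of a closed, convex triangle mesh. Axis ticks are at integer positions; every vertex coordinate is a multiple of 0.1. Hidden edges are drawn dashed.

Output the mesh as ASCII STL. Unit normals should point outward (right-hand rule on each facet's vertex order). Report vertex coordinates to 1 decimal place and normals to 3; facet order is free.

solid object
 facet normal 0.905 0.422 -0.056
  outer loop
   vertex 3.7 2.7 1.0
   vertex 2.8 5.0 3.8
   vertex 4.9 0.3 2.3
  endloop
 endfacet
 facet normal -0.075 -0.965 0.250
  outer loop
   vertex 1.7 0.6 2.5
   vertex 0.6 0.4 1.4
   vertex 4.9 0.3 2.3
  endloop
 endfacet
 facet normal 0.022 -0.977 -0.212
  outer loop
   vertex 3.4 0.7 0.3
   vertex 4.9 0.3 2.3
   vertex 0.6 0.4 1.4
  endloop
 endfacet
 facet normal -0.274 -0.485 -0.831
  outer loop
   vertex 3.4 0.7 0.3
   vertex 0.6 0.4 1.4
   vertex 0.7 2.4 0.2
  endloop
 endfacet
 facet normal 0.805 0.085 -0.587
  outer loop
   vertex 3.4 0.7 0.3
   vertex 3.7 2.7 1.0
   vertex 4.9 0.3 2.3
  endloop
 endfacet
 facet normal 0.219 0.293 -0.931
  outer loop
   vertex 3.4 0.7 0.3
   vertex 0.7 2.4 0.2
   vertex 3.7 2.7 1.0
  endloop
 endfacet
 facet normal -0.939 0.211 0.273
  outer loop
   vertex 1.9 4.9 2.4
   vertex 0.7 2.4 0.2
   vertex 0.6 0.4 1.4
  endloop
 endfacet
 facet normal 0.560 0.720 -0.411
  outer loop
   vertex 1.9 4.9 2.4
   vertex 2.8 5.0 3.8
   vertex 3.7 2.7 1.0
  endloop
 endfacet
 facet normal 0.146 0.613 -0.776
  outer loop
   vertex 1.9 4.9 2.4
   vertex 3.7 2.7 1.0
   vertex 0.7 2.4 0.2
  endloop
 endfacet
 facet normal 0.055 -0.281 0.958
  outer loop
   vertex 2.1 3.5 3.4
   vertex 4.9 0.3 2.3
   vertex 2.8 5.0 3.8
  endloop
 endfacet
 facet normal 0.031 -0.300 0.953
  outer loop
   vertex 2.1 3.5 3.4
   vertex 1.7 0.6 2.5
   vertex 4.9 0.3 2.3
  endloop
 endfacet
 facet normal -0.690 -0.126 0.713
  outer loop
   vertex 2.1 3.5 3.4
   vertex 0.6 0.4 1.4
   vertex 1.7 0.6 2.5
  endloop
 endfacet
 facet normal -0.895 0.167 0.413
  outer loop
   vertex 2.1 3.5 3.4
   vertex 1.9 4.9 2.4
   vertex 0.6 0.4 1.4
  endloop
 endfacet
 facet normal -0.823 0.248 0.511
  outer loop
   vertex 2.1 3.5 3.4
   vertex 2.8 5.0 3.8
   vertex 1.9 4.9 2.4
  endloop
 endfacet
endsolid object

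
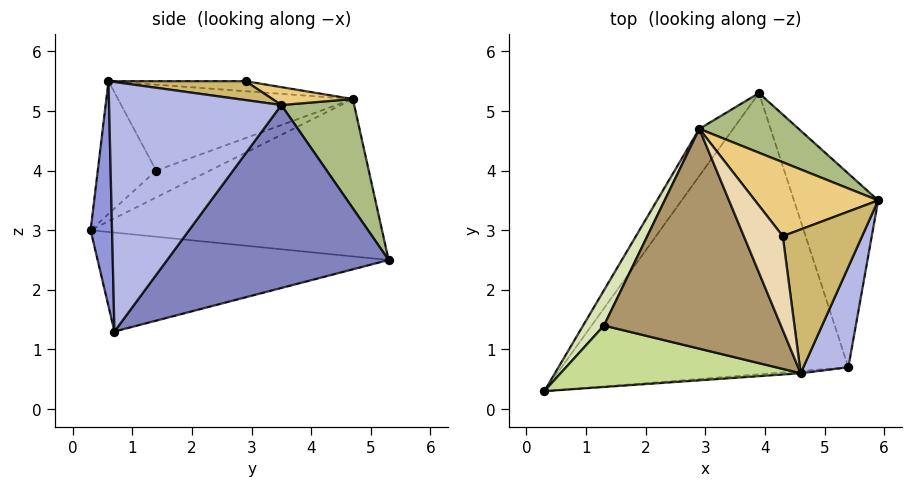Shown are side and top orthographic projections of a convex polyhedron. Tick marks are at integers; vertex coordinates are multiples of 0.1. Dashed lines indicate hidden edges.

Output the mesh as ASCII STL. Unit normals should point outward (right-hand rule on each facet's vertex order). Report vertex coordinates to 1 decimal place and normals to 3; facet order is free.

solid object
 facet normal -0.323 0.139 -0.936
  outer loop
   vertex 5.4 0.7 1.3
   vertex 0.3 0.3 3.0
   vertex 3.9 5.3 2.5
  endloop
 endfacet
 facet normal 0.842 0.376 -0.388
  outer loop
   vertex 5.4 0.7 1.3
   vertex 3.9 5.3 2.5
   vertex 5.9 3.5 5.1
  endloop
 endfacet
 facet normal 0.075 -0.997 -0.009
  outer loop
   vertex 4.6 0.6 5.5
   vertex 0.3 0.3 3.0
   vertex 5.4 0.7 1.3
  endloop
 endfacet
 facet normal 0.908 -0.385 0.164
  outer loop
   vertex 4.6 0.6 5.5
   vertex 5.4 0.7 1.3
   vertex 5.9 3.5 5.1
  endloop
 endfacet
 facet normal -0.807 0.564 -0.174
  outer loop
   vertex 2.9 4.7 5.2
   vertex 3.9 5.3 2.5
   vertex 0.3 0.3 3.0
  endloop
 endfacet
 facet normal 0.360 0.873 0.328
  outer loop
   vertex 2.9 4.7 5.2
   vertex 5.9 3.5 5.1
   vertex 3.9 5.3 2.5
  endloop
 endfacet
 facet normal -0.456 -0.335 0.825
  outer loop
   vertex 1.3 1.4 4.0
   vertex 0.3 0.3 3.0
   vertex 4.6 0.6 5.5
  endloop
 endfacet
 facet normal -0.780 0.157 0.606
  outer loop
   vertex 1.3 1.4 4.0
   vertex 2.9 4.7 5.2
   vertex 0.3 0.3 3.0
  endloop
 endfacet
 facet normal -0.434 -0.115 0.894
  outer loop
   vertex 1.3 1.4 4.0
   vertex 4.6 0.6 5.5
   vertex 2.9 4.7 5.2
  endloop
 endfacet
 facet normal 0.232 0.030 0.972
  outer loop
   vertex 4.3 2.9 5.5
   vertex 4.6 0.6 5.5
   vertex 5.9 3.5 5.1
  endloop
 endfacet
 facet normal 0.138 0.267 0.954
  outer loop
   vertex 4.3 2.9 5.5
   vertex 5.9 3.5 5.1
   vertex 2.9 4.7 5.2
  endloop
 endfacet
 facet normal -0.249 -0.033 0.968
  outer loop
   vertex 4.3 2.9 5.5
   vertex 2.9 4.7 5.2
   vertex 4.6 0.6 5.5
  endloop
 endfacet
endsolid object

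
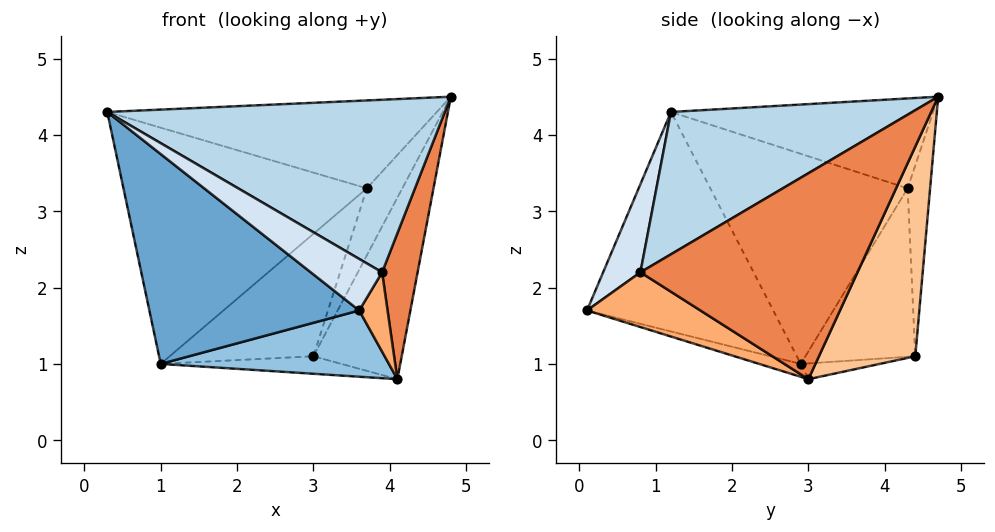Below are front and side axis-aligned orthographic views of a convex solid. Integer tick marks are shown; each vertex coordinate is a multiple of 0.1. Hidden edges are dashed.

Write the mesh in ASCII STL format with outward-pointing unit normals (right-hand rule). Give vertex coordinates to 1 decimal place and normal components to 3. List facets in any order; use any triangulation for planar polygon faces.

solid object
 facet normal -0.587 -0.662 -0.466
  outer loop
   vertex 1.0 2.9 1.0
   vertex 3.6 0.1 1.7
   vertex 0.3 1.2 4.3
  endloop
 endfacet
 facet normal -0.052 -0.288 -0.956
  outer loop
   vertex 1.0 2.9 1.0
   vertex 4.1 3.0 0.8
   vertex 3.6 0.1 1.7
  endloop
 endfacet
 facet normal 0.381 -0.533 0.755
  outer loop
   vertex 3.9 0.8 2.2
   vertex 4.8 4.7 4.5
   vertex 0.3 1.2 4.3
  endloop
 endfacet
 facet normal 0.334 -0.638 0.694
  outer loop
   vertex 3.9 0.8 2.2
   vertex 0.3 1.2 4.3
   vertex 3.6 0.1 1.7
  endloop
 endfacet
 facet normal 0.981 -0.160 -0.112
  outer loop
   vertex 3.9 0.8 2.2
   vertex 4.1 3.0 0.8
   vertex 4.8 4.7 4.5
  endloop
 endfacet
 facet normal 0.943 -0.236 -0.236
  outer loop
   vertex 3.9 0.8 2.2
   vertex 3.6 0.1 1.7
   vertex 4.1 3.0 0.8
  endloop
 endfacet
 facet normal 0.672 0.616 -0.410
  outer loop
   vertex 3.0 4.4 1.1
   vertex 4.8 4.7 4.5
   vertex 4.1 3.0 0.8
  endloop
 endfacet
 facet normal -0.069 0.157 -0.985
  outer loop
   vertex 3.0 4.4 1.1
   vertex 4.1 3.0 0.8
   vertex 1.0 2.9 1.0
  endloop
 endfacet
 facet normal -0.524 0.827 0.204
  outer loop
   vertex 3.7 4.3 3.3
   vertex 4.8 4.7 4.5
   vertex 3.0 4.4 1.1
  endloop
 endfacet
 facet normal -0.592 0.774 0.224
  outer loop
   vertex 3.7 4.3 3.3
   vertex 3.0 4.4 1.1
   vertex 1.0 2.9 1.0
  endloop
 endfacet
 facet normal -0.595 0.748 0.296
  outer loop
   vertex 3.7 4.3 3.3
   vertex 0.3 1.2 4.3
   vertex 4.8 4.7 4.5
  endloop
 endfacet
 facet normal -0.609 0.751 0.258
  outer loop
   vertex 3.7 4.3 3.3
   vertex 1.0 2.9 1.0
   vertex 0.3 1.2 4.3
  endloop
 endfacet
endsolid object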